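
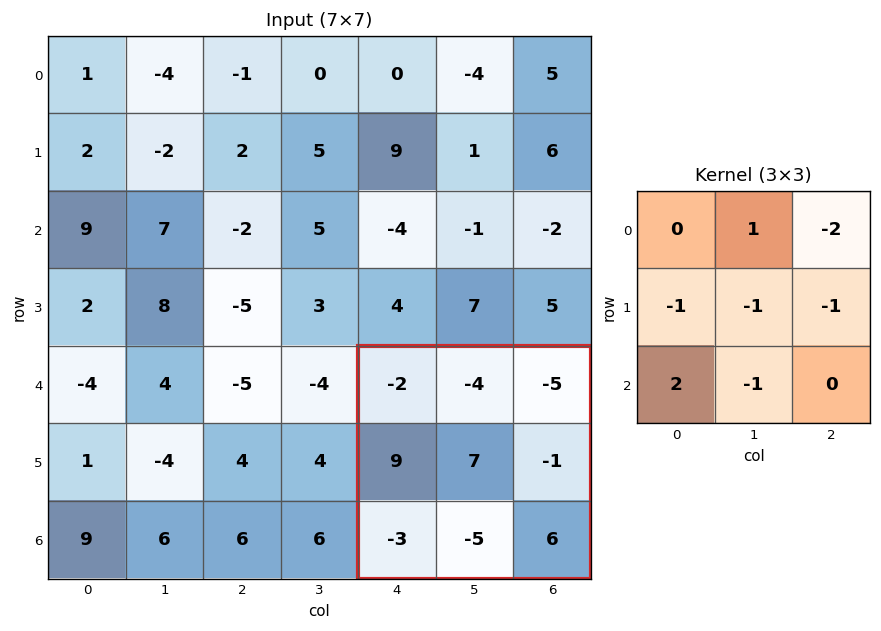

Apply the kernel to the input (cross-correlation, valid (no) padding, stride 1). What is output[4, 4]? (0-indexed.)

-10

The receptive field on the input at this output position is [-2 -4 -5 / 9 7 -1 / -3 -5 6]. Elementwise product with the kernel and sum: -4·1 + -5·-2 + 9·-1 + 7·-1 + -1·-1 + -3·2 + -5·-1.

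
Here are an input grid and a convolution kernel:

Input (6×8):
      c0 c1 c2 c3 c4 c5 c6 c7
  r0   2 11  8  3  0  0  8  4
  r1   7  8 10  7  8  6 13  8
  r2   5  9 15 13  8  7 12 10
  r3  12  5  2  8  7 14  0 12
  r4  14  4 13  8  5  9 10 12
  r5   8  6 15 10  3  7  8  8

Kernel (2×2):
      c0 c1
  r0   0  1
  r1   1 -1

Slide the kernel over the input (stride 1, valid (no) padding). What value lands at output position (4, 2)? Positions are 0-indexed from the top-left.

13

The receptive field on the input at this output position is [13 8 / 15 10]. Elementwise product with the kernel and sum: 8·1 + 15·1 + 10·-1.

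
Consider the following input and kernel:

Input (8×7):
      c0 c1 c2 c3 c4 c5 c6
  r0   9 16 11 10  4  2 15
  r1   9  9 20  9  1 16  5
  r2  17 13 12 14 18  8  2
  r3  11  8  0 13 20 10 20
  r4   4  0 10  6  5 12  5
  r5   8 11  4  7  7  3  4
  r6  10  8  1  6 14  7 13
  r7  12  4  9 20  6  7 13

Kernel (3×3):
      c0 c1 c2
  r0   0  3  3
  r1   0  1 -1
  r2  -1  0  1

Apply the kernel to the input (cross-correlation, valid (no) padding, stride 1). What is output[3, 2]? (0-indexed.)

103

The receptive field on the input at this output position is [0 13 20 / 10 6 5 / 4 7 7]. Elementwise product with the kernel and sum: 13·3 + 20·3 + 6·1 + 5·-1 + 4·-1 + 7·1.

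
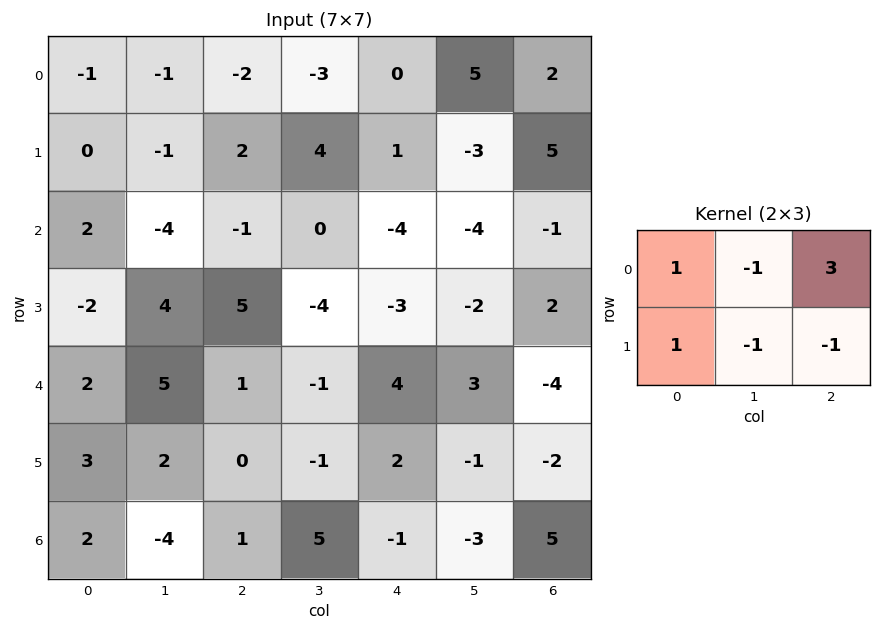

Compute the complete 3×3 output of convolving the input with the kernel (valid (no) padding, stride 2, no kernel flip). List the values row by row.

-7 -2 0
-8 -1 -6
1 13 -6

Output[0,0]: The receptive field on the input at this output position is [-1 -1 -2 / 0 -1 2]. Elementwise product with the kernel and sum: -1·1 + -1·-1 + -2·3 + 0·1 + -1·-1 + 2·-1.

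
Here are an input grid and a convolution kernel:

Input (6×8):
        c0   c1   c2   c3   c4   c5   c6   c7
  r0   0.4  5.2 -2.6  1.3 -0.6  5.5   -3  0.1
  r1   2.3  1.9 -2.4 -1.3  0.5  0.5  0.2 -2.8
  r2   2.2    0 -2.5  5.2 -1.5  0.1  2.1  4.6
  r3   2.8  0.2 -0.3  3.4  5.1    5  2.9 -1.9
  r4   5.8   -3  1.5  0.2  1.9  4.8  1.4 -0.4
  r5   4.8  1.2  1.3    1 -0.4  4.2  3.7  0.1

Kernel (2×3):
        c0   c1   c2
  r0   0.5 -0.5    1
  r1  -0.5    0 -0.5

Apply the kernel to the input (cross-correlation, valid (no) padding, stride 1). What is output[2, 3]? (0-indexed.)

The receptive field on the input at this output position is [5.2 -1.5 0.1 / 3.4 5.1 5]. Elementwise product with the kernel and sum: 5.2·0.5 + -1.5·-0.5 + 0.1·1 + 3.4·-0.5 + 5·-0.5.

-0.75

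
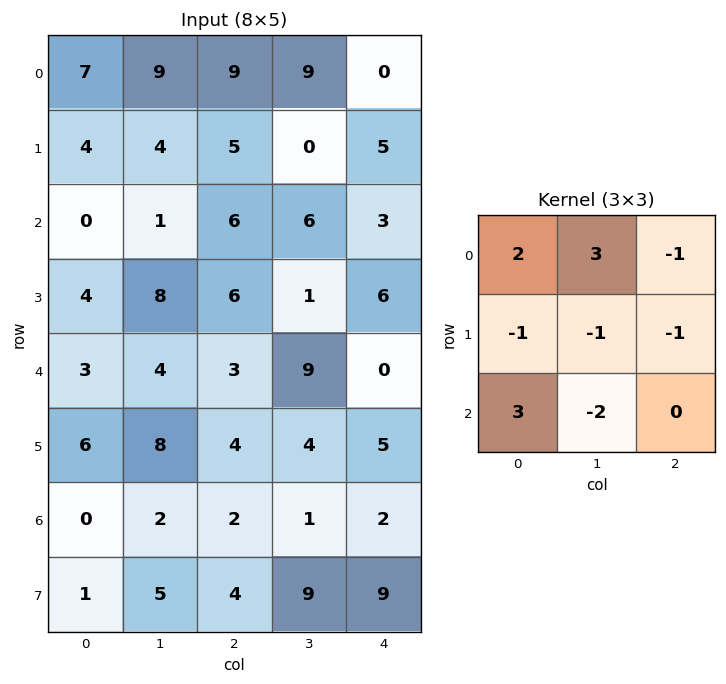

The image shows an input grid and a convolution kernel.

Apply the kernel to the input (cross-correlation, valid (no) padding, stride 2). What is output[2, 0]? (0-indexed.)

-7

The receptive field on the input at this output position is [3 4 3 / 6 8 4 / 0 2 2]. Elementwise product with the kernel and sum: 3·2 + 4·3 + 3·-1 + 6·-1 + 8·-1 + 4·-1 + 0·3 + 2·-2.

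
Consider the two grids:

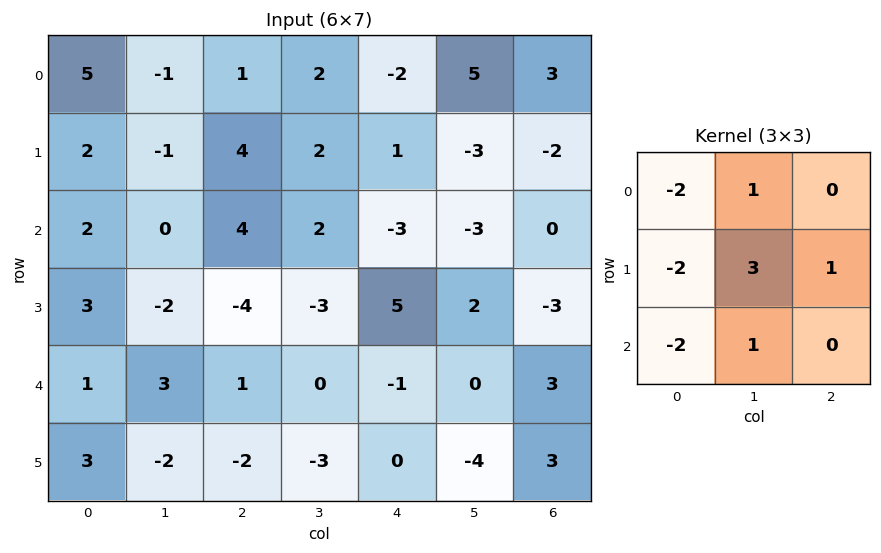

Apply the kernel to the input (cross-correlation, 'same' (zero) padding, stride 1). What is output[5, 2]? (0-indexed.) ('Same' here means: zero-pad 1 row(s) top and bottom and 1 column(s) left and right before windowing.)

-10

The receptive field on the zero-padded input at this output position is [3 1 0 / -2 -2 -3 / 0 0 0]. Elementwise product with the kernel and sum: 3·-2 + 1·1 + -2·-2 + -2·3 + -3·1 + 0·-2 + 0·1.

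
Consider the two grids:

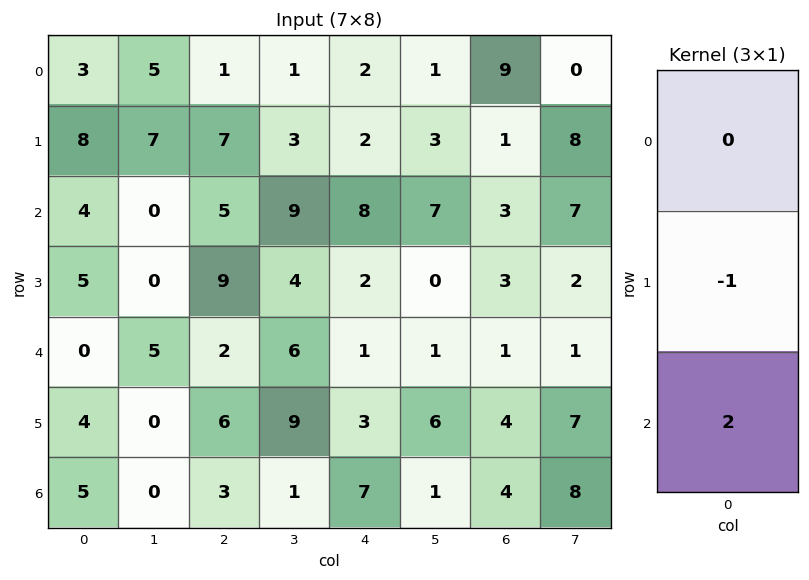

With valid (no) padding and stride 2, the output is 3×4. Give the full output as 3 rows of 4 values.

0 3 14 5
-5 -5 0 -1
6 0 11 4

Output[0,0]: The receptive field on the input at this output position is [3 / 8 / 4]. Elementwise product with the kernel and sum: 8·-1 + 4·2.
Output[0,1]: The receptive field on the input at this output position is [1 / 7 / 5]. Elementwise product with the kernel and sum: 7·-1 + 5·2.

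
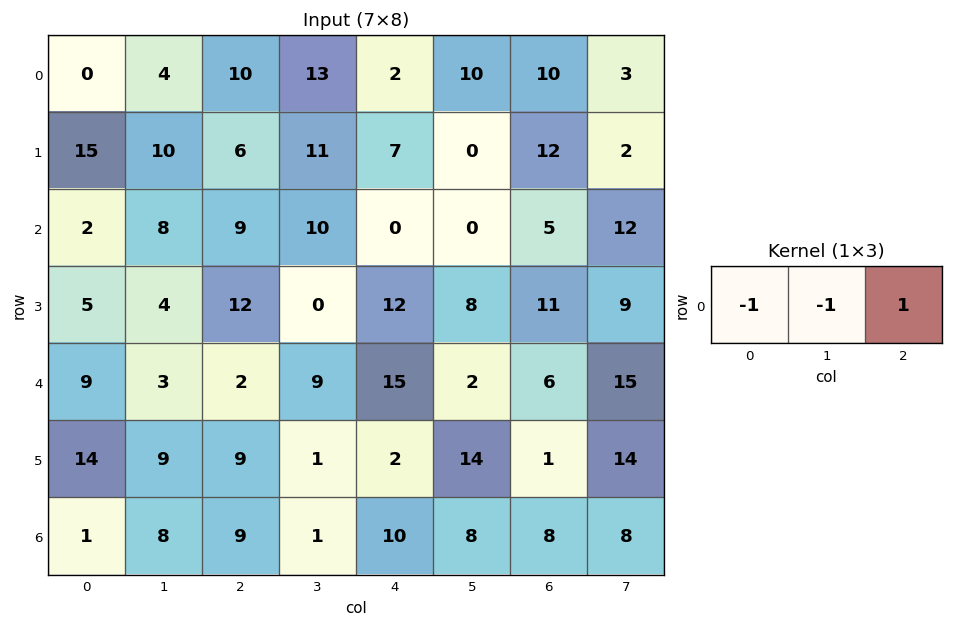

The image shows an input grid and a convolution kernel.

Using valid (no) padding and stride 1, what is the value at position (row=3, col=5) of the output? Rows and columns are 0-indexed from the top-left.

-10

The receptive field on the input at this output position is [8 11 9]. Elementwise product with the kernel and sum: 8·-1 + 11·-1 + 9·1.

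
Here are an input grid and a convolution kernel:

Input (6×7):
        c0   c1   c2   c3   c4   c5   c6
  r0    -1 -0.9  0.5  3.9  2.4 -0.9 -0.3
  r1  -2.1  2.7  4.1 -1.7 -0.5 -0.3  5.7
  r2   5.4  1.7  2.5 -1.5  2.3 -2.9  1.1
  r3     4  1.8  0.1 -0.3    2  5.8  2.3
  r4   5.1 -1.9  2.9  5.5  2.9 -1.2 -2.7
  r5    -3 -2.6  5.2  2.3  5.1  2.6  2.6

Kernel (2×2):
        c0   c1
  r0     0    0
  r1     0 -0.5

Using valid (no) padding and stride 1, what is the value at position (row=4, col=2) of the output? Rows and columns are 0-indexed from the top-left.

The receptive field on the input at this output position is [2.9 5.5 / 5.2 2.3]. Elementwise product with the kernel and sum: 2.3·-0.5.

-1.15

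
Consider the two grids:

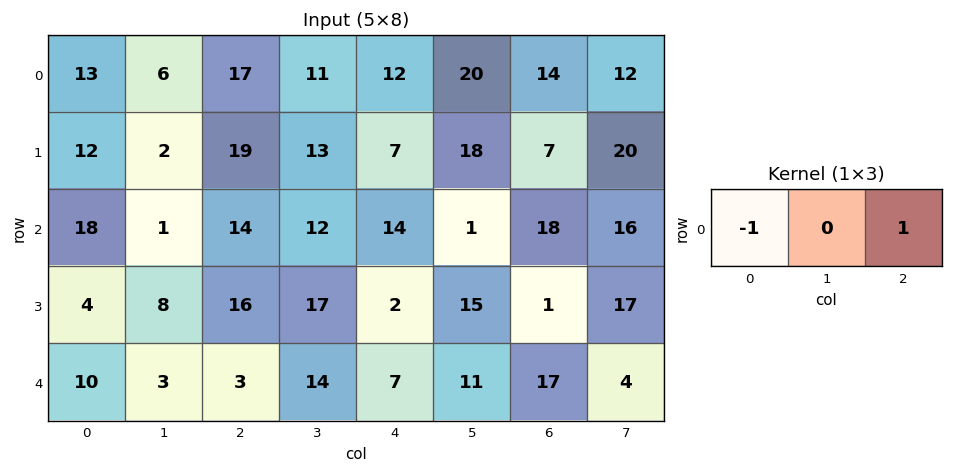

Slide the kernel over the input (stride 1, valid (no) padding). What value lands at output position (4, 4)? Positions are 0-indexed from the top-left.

The receptive field on the input at this output position is [7 11 17]. Elementwise product with the kernel and sum: 7·-1 + 17·1.

10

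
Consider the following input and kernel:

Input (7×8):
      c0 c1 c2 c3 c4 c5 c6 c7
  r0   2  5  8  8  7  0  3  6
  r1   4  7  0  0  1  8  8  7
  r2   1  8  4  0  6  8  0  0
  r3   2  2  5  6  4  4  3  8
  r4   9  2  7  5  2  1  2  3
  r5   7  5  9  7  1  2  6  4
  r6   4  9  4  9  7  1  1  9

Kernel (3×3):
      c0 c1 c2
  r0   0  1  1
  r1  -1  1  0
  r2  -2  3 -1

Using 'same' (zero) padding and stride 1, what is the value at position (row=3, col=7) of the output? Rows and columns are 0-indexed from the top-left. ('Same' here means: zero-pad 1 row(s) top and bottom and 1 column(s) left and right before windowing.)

The receptive field on the zero-padded input at this output position is [0 0 0 / 3 8 0 / 2 3 0]. Elementwise product with the kernel and sum: 0·1 + 0·1 + 3·-1 + 8·1 + 2·-2 + 3·3 + 0·-1.

10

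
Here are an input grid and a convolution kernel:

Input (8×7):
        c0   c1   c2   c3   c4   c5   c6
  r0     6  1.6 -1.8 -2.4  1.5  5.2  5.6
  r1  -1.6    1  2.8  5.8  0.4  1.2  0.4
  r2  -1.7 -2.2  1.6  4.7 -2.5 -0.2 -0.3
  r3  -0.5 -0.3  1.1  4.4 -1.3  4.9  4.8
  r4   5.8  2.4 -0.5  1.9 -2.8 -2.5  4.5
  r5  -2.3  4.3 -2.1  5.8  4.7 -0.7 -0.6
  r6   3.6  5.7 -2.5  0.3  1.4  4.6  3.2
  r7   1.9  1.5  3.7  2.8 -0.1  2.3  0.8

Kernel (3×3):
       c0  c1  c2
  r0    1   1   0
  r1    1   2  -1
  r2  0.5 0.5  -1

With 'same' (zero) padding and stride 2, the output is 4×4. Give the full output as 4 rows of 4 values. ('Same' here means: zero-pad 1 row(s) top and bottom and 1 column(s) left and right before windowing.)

8.6 -3.5 -2.7 17.2
-2.75 -3.9 2.75 5.65
3.25 -4.4 7.85 15.55
-1.35 2.4 8.05 11.25

Output[0,0]: The receptive field on the zero-padded input at this output position is [0 0 0 / 0 6 1.6 / 0 -1.6 1]. Elementwise product with the kernel and sum: 0·1 + 0·1 + 0·1 + 6·2 + 1.6·-1 + 0·0.5 + -1.6·0.5 + 1·-1.
Output[0,1]: The receptive field on the zero-padded input at this output position is [0 0 0 / 1.6 -1.8 -2.4 / 1 2.8 5.8]. Elementwise product with the kernel and sum: 0·1 + 0·1 + 1.6·1 + -1.8·2 + -2.4·-1 + 1·0.5 + 2.8·0.5 + 5.8·-1.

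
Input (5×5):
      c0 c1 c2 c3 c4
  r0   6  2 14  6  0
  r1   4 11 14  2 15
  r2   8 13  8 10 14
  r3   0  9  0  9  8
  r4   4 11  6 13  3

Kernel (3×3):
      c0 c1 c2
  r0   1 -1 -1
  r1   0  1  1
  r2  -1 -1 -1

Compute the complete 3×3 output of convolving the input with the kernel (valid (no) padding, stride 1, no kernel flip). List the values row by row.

Output[0,0]: The receptive field on the input at this output position is [6 2 14 / 4 11 14 / 8 13 8]. Elementwise product with the kernel and sum: 6·1 + 2·-1 + 14·-1 + 11·1 + 14·1 + 8·-1 + 13·-1 + 8·-1.
Output[0,1]: The receptive field on the input at this output position is [2 14 6 / 11 14 2 / 13 8 10]. Elementwise product with the kernel and sum: 2·1 + 14·-1 + 6·-1 + 14·1 + 2·1 + 13·-1 + 8·-1 + 10·-1.

-14 -33 -7
-9 -5 4
-25 -26 -21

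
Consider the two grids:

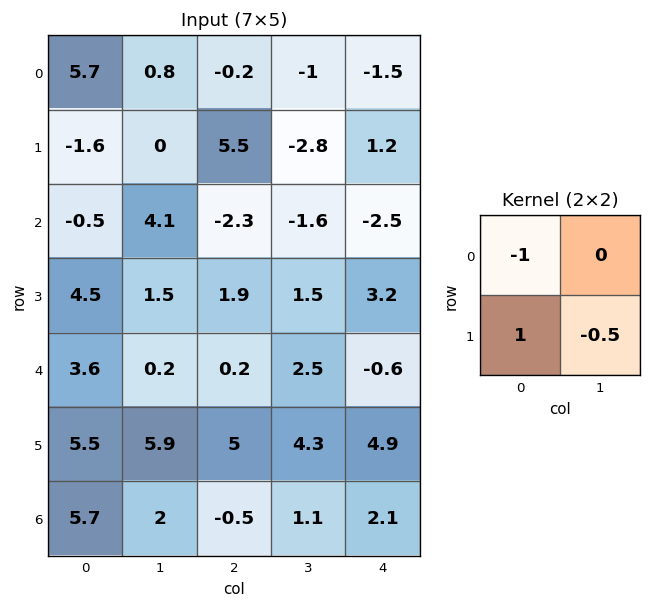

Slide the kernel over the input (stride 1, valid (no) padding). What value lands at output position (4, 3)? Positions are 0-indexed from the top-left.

The receptive field on the input at this output position is [2.5 -0.6 / 4.3 4.9]. Elementwise product with the kernel and sum: 2.5·-1 + 4.3·1 + 4.9·-0.5.

-0.65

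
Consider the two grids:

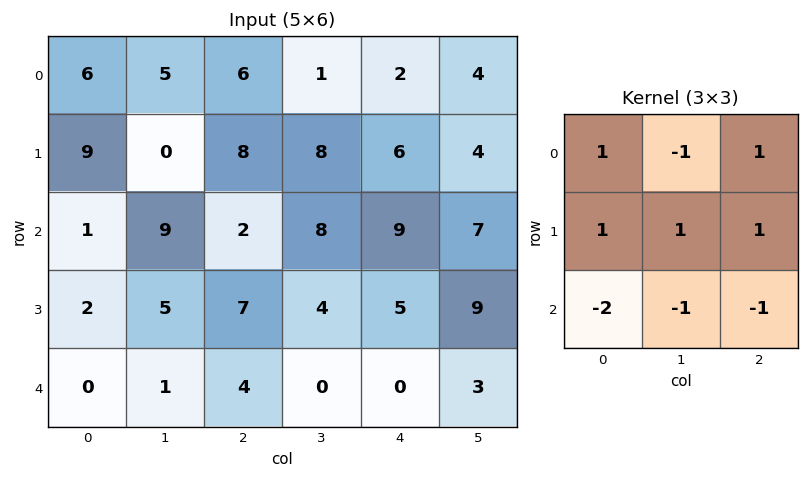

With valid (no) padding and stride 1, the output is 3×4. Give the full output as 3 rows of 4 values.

Output[0,0]: The receptive field on the input at this output position is [6 5 6 / 9 0 8 / 1 9 2]. Elementwise product with the kernel and sum: 6·1 + 5·-1 + 6·1 + 9·1 + 0·1 + 8·1 + 1·-2 + 9·-1 + 2·-1.
Output[0,1]: The receptive field on the input at this output position is [5 6 1 / 0 8 8 / 9 2 8]. Elementwise product with the kernel and sum: 5·1 + 6·-1 + 1·1 + 0·1 + 8·1 + 8·1 + 9·-2 + 2·-1 + 8·-1.

11 -12 8 -11
13 -2 2 8
3 25 11 21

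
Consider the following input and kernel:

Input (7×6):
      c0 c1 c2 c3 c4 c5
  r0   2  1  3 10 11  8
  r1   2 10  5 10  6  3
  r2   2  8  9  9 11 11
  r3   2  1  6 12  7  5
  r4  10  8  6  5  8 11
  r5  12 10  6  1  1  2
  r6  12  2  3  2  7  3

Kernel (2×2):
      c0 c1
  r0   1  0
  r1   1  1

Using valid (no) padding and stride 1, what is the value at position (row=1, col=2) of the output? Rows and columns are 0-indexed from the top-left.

The receptive field on the input at this output position is [5 10 / 9 9]. Elementwise product with the kernel and sum: 5·1 + 9·1 + 9·1.

23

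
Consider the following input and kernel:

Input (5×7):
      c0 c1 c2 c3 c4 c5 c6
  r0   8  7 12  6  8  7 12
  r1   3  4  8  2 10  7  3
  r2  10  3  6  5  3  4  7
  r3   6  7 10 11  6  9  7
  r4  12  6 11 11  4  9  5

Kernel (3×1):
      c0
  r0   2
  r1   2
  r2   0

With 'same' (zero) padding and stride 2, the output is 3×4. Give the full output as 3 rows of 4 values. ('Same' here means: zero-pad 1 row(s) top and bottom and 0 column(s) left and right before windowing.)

Output[0,0]: The receptive field on the zero-padded input at this output position is [0 / 8 / 3]. Elementwise product with the kernel and sum: 0·2 + 8·2.

16 24 16 24
26 28 26 20
36 42 20 24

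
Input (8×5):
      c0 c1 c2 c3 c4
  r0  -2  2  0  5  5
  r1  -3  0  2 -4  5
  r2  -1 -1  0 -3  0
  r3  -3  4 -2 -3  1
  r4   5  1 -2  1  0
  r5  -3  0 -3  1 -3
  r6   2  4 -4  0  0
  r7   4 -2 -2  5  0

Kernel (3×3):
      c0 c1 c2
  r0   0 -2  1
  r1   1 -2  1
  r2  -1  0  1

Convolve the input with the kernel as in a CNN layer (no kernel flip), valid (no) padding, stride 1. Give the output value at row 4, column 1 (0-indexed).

The receptive field on the input at this output position is [1 -2 1 / 0 -3 1 / 4 -4 0]. Elementwise product with the kernel and sum: -2·-2 + 1·1 + 0·1 + -3·-2 + 1·1 + 4·-1 + 0·1.

8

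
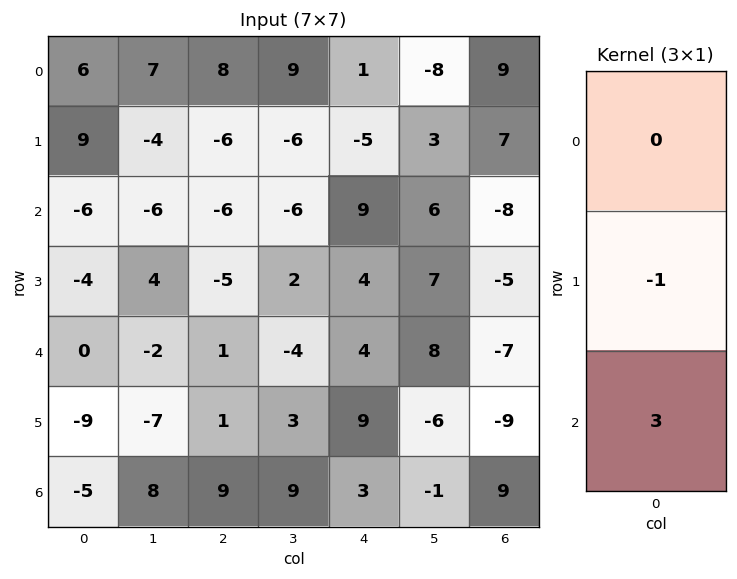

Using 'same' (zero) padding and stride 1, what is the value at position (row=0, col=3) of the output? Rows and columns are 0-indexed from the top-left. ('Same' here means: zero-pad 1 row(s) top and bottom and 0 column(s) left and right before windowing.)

-27

The receptive field on the zero-padded input at this output position is [0 / 9 / -6]. Elementwise product with the kernel and sum: 9·-1 + -6·3.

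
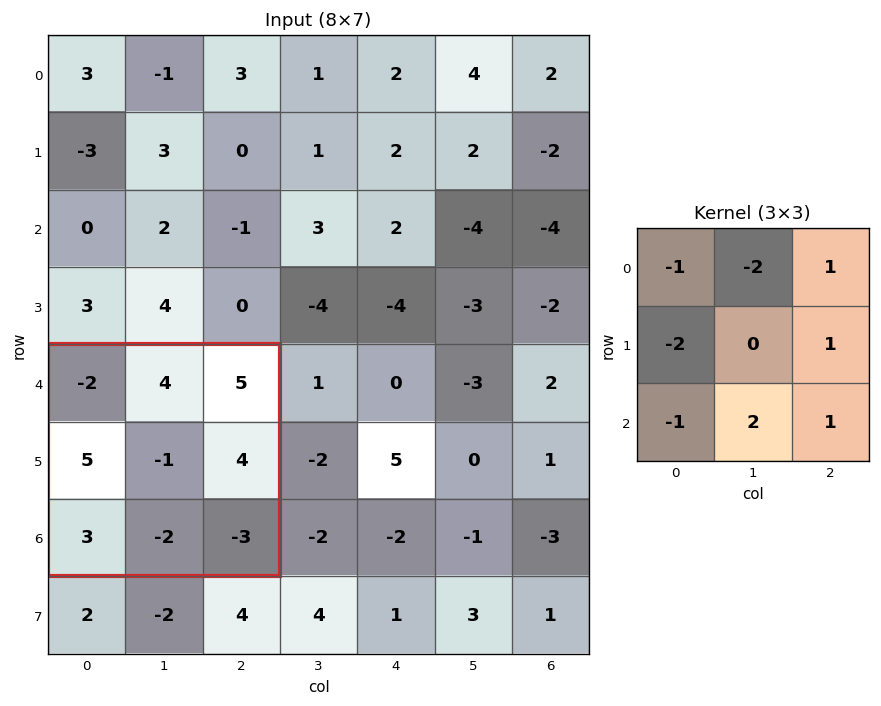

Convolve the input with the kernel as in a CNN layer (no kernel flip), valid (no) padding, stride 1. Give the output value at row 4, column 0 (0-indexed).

The receptive field on the input at this output position is [-2 4 5 / 5 -1 4 / 3 -2 -3]. Elementwise product with the kernel and sum: -2·-1 + 4·-2 + 5·1 + 5·-2 + 4·1 + 3·-1 + -2·2 + -3·1.

-17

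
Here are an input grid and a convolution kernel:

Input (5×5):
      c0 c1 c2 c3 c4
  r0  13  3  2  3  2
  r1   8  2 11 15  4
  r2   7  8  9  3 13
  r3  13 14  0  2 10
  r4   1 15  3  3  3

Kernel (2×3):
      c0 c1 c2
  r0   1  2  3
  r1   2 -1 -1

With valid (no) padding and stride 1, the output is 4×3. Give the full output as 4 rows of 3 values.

Output[0,0]: The receptive field on the input at this output position is [13 3 2 / 8 2 11]. Elementwise product with the kernel and sum: 13·1 + 3·2 + 2·3 + 8·2 + 2·-1 + 11·-1.

28 -6 17
42 73 55
62 61 42
25 44 34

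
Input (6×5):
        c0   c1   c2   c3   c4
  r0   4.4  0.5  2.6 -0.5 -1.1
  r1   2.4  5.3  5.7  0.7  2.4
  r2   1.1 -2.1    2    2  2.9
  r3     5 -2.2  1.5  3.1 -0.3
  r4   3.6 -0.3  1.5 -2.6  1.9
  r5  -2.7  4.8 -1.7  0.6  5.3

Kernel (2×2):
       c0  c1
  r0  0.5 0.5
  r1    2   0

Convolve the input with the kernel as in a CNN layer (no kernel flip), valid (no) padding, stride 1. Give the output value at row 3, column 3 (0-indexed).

-3.8

The receptive field on the input at this output position is [3.1 -0.3 / -2.6 1.9]. Elementwise product with the kernel and sum: 3.1·0.5 + -0.3·0.5 + -2.6·2.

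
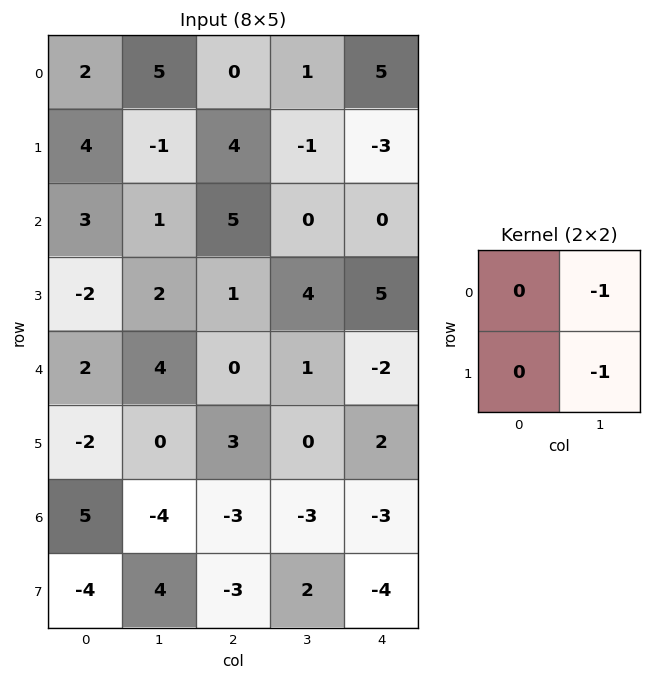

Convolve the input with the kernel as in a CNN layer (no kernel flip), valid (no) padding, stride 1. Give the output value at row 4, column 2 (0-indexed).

-1

The receptive field on the input at this output position is [0 1 / 3 0]. Elementwise product with the kernel and sum: 1·-1 + 0·-1.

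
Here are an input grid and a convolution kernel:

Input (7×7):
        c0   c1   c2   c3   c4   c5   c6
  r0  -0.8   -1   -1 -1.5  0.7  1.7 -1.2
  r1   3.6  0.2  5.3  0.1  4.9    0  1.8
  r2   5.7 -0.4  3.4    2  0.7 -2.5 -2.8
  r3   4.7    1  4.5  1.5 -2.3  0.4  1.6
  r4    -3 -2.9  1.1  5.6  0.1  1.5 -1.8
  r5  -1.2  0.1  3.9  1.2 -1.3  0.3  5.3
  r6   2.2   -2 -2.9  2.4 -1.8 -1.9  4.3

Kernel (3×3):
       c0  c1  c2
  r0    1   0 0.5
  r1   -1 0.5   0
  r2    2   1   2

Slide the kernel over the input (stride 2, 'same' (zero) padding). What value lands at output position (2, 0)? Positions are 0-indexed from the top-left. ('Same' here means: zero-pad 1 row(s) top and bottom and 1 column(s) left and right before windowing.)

-2

The receptive field on the zero-padded input at this output position is [0 4.7 1 / 0 -3 -2.9 / 0 -1.2 0.1]. Elementwise product with the kernel and sum: 0·1 + 1·0.5 + 0·-1 + -3·0.5 + 0·2 + -1.2·1 + 0.1·2.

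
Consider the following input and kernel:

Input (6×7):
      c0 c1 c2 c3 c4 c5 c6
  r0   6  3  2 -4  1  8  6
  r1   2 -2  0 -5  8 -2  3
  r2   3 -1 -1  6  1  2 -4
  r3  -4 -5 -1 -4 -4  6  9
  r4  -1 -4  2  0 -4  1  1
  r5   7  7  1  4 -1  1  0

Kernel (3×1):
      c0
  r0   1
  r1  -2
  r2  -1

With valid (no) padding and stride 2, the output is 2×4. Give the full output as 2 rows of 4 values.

-1 3 -16 4
12 -1 13 -23

Output[0,0]: The receptive field on the input at this output position is [6 / 2 / 3]. Elementwise product with the kernel and sum: 6·1 + 2·-2 + 3·-1.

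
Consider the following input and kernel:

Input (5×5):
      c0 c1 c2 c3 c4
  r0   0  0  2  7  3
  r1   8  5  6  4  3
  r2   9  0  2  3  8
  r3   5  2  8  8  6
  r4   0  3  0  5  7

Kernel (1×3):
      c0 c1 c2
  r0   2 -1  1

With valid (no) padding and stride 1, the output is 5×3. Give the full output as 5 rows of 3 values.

2 5 0
17 8 11
20 1 9
16 4 14
-3 11 2

Output[0,0]: The receptive field on the input at this output position is [0 0 2]. Elementwise product with the kernel and sum: 0·2 + 0·-1 + 2·1.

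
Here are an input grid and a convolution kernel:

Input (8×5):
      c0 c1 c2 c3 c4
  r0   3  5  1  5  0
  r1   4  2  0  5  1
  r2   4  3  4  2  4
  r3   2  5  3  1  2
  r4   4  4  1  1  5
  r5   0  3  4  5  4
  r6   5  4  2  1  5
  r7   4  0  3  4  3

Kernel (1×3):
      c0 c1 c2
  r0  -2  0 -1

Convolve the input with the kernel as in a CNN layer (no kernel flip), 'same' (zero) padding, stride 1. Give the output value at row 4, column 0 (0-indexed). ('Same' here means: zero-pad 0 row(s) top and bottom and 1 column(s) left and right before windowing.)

The receptive field on the zero-padded input at this output position is [0 4 4]. Elementwise product with the kernel and sum: 0·-2 + 4·-1.

-4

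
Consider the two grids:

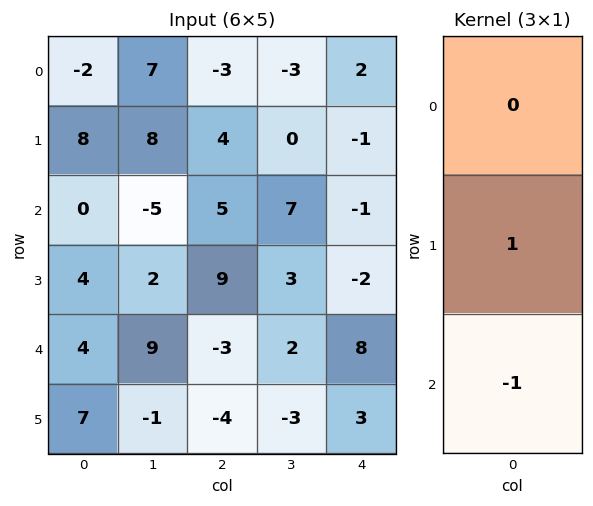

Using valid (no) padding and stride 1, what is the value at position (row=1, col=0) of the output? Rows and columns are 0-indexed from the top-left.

The receptive field on the input at this output position is [8 / 0 / 4]. Elementwise product with the kernel and sum: 0·1 + 4·-1.

-4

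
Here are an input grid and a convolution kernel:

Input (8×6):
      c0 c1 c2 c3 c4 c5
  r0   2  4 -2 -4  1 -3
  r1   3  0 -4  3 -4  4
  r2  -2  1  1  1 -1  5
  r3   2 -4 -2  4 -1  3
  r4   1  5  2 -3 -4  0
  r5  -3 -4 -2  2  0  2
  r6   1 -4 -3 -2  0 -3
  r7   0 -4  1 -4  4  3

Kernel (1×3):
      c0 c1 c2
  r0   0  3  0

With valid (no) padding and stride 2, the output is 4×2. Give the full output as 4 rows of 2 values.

Output[0,0]: The receptive field on the input at this output position is [2 4 -2]. Elementwise product with the kernel and sum: 4·3.

12 -12
3 3
15 -9
-12 -6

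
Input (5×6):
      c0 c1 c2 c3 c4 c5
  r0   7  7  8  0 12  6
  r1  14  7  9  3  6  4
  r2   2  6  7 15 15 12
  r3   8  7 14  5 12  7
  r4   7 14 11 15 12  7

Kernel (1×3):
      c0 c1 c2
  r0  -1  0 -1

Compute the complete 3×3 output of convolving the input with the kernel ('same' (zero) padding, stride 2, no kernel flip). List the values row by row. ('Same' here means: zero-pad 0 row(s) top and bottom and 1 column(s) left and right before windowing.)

Output[0,0]: The receptive field on the zero-padded input at this output position is [0 7 7]. Elementwise product with the kernel and sum: 0·-1 + 7·-1.

-7 -7 -6
-6 -21 -27
-14 -29 -22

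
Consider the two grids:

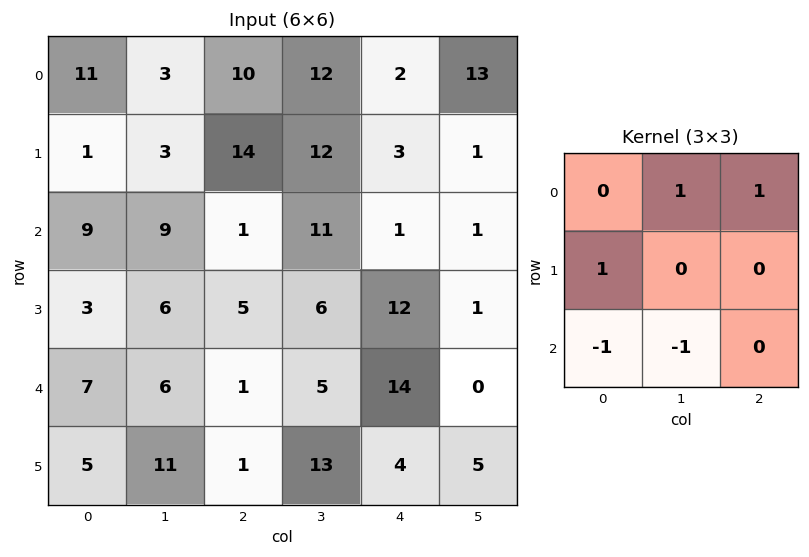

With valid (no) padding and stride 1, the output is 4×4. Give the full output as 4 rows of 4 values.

-4 15 16 15
17 24 5 -3
0 11 11 -11
2 5 5 1

Output[0,0]: The receptive field on the input at this output position is [11 3 10 / 1 3 14 / 9 9 1]. Elementwise product with the kernel and sum: 3·1 + 10·1 + 1·1 + 9·-1 + 9·-1.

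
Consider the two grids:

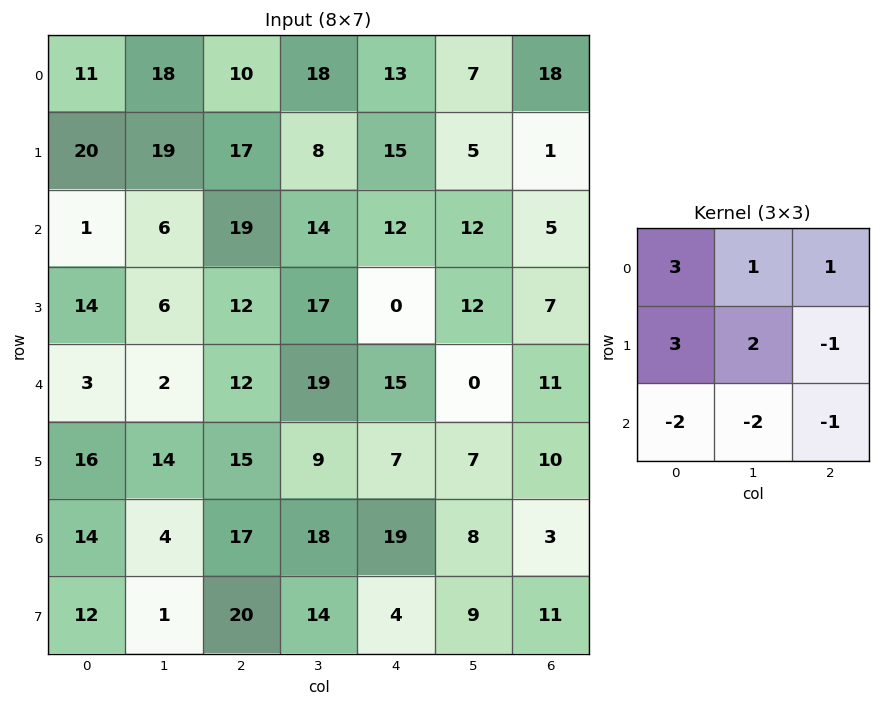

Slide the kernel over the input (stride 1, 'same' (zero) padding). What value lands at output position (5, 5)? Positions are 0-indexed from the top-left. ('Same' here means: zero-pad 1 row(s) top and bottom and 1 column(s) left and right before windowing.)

The receptive field on the zero-padded input at this output position is [15 0 11 / 7 7 10 / 19 8 3]. Elementwise product with the kernel and sum: 15·3 + 0·1 + 11·1 + 7·3 + 7·2 + 10·-1 + 19·-2 + 8·-2 + 3·-1.

24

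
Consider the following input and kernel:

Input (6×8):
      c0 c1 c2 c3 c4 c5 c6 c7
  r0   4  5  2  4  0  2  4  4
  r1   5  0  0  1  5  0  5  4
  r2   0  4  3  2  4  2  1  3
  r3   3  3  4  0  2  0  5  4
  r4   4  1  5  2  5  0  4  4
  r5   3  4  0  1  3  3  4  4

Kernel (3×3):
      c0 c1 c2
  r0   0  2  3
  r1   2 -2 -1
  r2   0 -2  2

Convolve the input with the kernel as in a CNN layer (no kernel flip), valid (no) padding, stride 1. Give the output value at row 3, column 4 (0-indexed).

23

The receptive field on the input at this output position is [2 0 5 / 5 0 4 / 3 3 4]. Elementwise product with the kernel and sum: 0·2 + 5·3 + 5·2 + 0·-2 + 4·-1 + 3·-2 + 4·2.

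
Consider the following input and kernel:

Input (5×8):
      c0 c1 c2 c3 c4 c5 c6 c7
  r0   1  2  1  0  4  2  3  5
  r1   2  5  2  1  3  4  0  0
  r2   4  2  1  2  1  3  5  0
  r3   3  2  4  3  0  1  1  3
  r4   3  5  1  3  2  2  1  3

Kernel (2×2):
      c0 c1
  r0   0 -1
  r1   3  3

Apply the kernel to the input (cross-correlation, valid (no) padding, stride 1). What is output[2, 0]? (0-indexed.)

The receptive field on the input at this output position is [4 2 / 3 2]. Elementwise product with the kernel and sum: 2·-1 + 3·3 + 2·3.

13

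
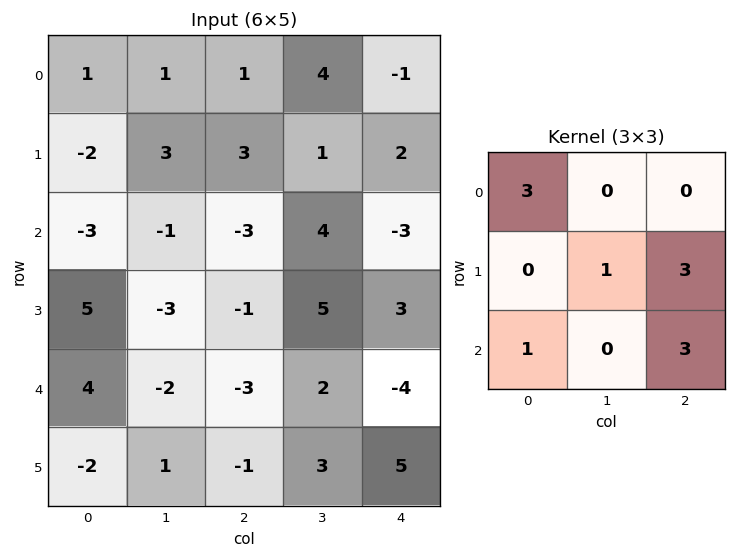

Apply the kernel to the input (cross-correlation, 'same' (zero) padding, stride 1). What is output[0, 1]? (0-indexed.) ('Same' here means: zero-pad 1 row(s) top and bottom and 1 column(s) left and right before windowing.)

11

The receptive field on the zero-padded input at this output position is [0 0 0 / 1 1 1 / -2 3 3]. Elementwise product with the kernel and sum: 0·3 + 1·1 + 1·3 + -2·1 + 3·3.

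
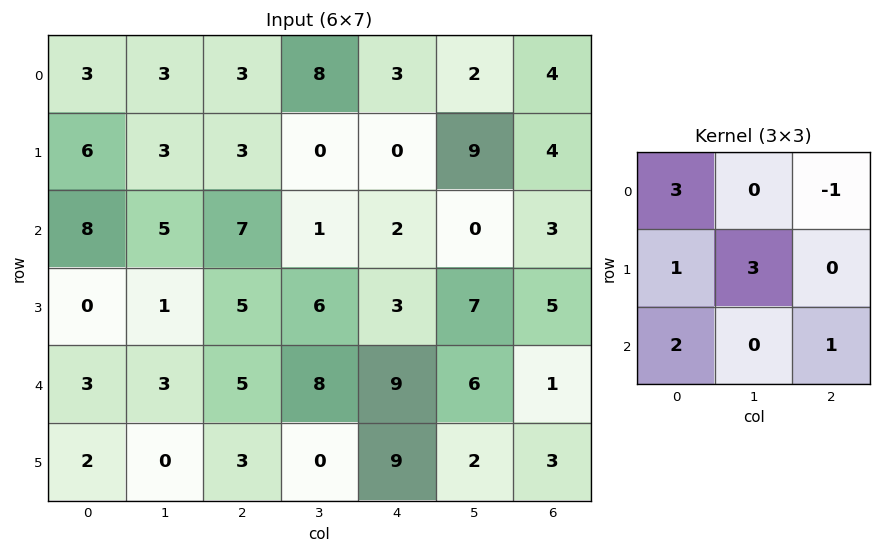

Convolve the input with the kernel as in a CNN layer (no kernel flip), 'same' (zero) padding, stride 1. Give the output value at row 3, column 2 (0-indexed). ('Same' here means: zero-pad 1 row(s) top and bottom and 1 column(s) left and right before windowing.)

44

The receptive field on the zero-padded input at this output position is [5 7 1 / 1 5 6 / 3 5 8]. Elementwise product with the kernel and sum: 5·3 + 1·-1 + 1·1 + 5·3 + 3·2 + 8·1.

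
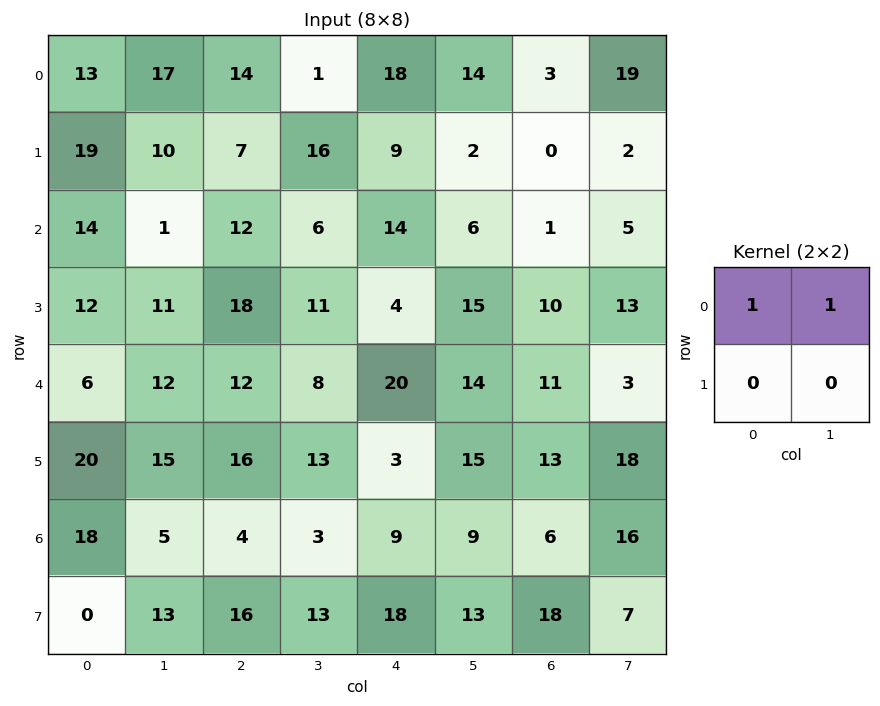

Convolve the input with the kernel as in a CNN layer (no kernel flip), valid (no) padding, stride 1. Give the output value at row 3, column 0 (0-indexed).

23

The receptive field on the input at this output position is [12 11 / 6 12]. Elementwise product with the kernel and sum: 12·1 + 11·1.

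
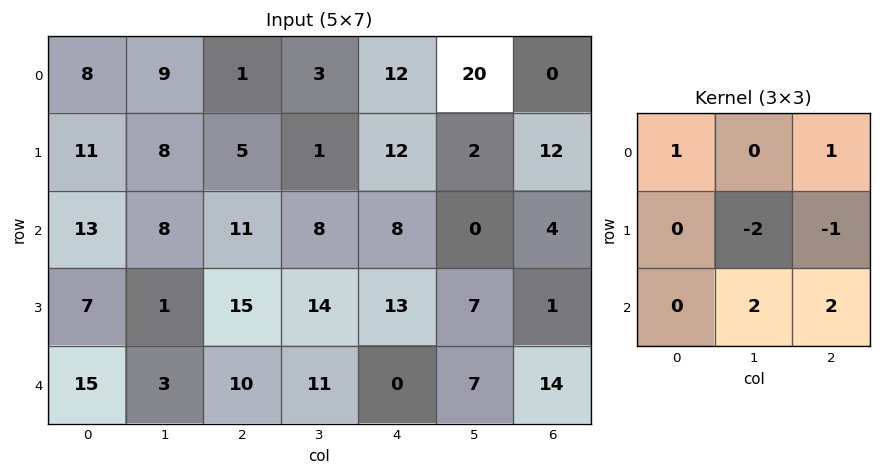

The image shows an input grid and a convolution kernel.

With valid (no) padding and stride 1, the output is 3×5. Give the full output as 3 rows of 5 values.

Output[0,0]: The receptive field on the input at this output position is [8 9 1 / 11 8 5 / 13 8 11]. Elementwise product with the kernel and sum: 8·1 + 1·1 + 8·-2 + 5·-1 + 8·2 + 11·2.

26 39 31 13 4
21 37 47 27 36
33 14 0 -11 39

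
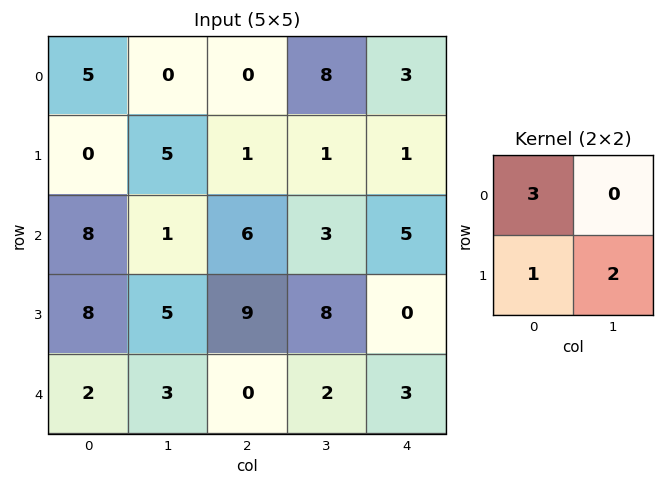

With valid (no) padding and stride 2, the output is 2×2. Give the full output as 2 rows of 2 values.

Output[0,0]: The receptive field on the input at this output position is [5 0 / 0 5]. Elementwise product with the kernel and sum: 5·3 + 0·1 + 5·2.

25 3
42 43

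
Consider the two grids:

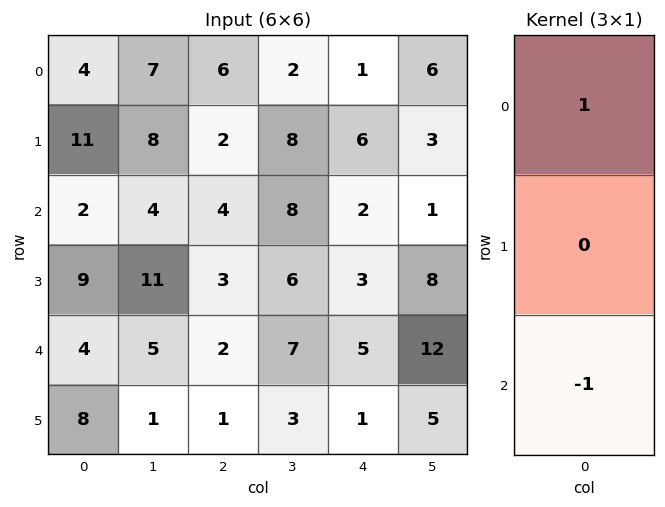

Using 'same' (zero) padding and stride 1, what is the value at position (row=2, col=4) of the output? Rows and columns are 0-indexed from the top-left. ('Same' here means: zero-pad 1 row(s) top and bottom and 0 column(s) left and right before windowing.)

3

The receptive field on the zero-padded input at this output position is [6 / 2 / 3]. Elementwise product with the kernel and sum: 6·1 + 3·-1.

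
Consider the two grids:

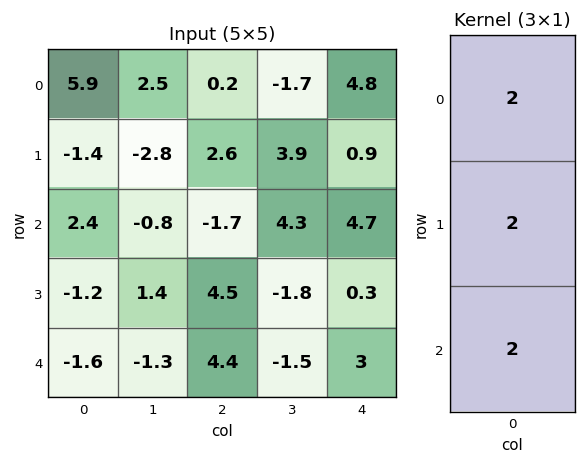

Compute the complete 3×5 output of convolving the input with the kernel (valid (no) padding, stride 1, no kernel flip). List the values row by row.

Output[0,0]: The receptive field on the input at this output position is [5.9 / -1.4 / 2.4]. Elementwise product with the kernel and sum: 5.9·2 + -1.4·2 + 2.4·2.

13.8 -2.2 2.2 13 20.8
-0.4 -4.4 10.8 12.8 11.8
-0.8 -1.4 14.4 2 16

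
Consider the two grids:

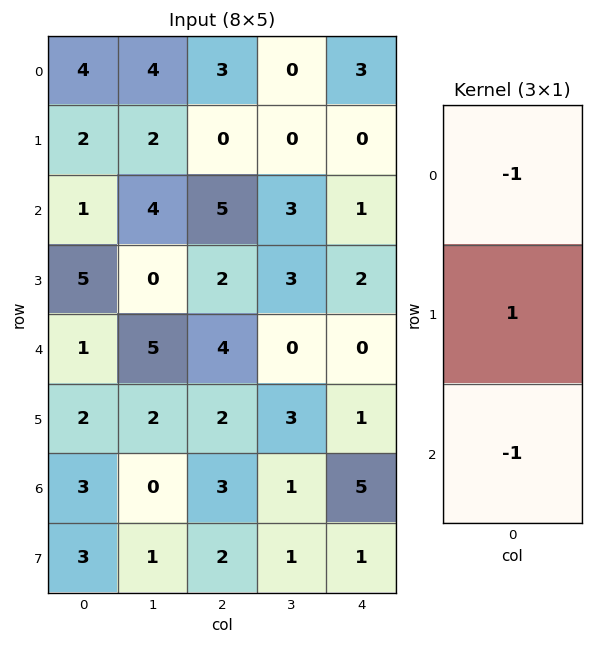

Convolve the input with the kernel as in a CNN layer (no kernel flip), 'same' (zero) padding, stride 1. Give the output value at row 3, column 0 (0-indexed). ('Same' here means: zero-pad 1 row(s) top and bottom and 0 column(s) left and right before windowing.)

3

The receptive field on the zero-padded input at this output position is [1 / 5 / 1]. Elementwise product with the kernel and sum: 1·-1 + 5·1 + 1·-1.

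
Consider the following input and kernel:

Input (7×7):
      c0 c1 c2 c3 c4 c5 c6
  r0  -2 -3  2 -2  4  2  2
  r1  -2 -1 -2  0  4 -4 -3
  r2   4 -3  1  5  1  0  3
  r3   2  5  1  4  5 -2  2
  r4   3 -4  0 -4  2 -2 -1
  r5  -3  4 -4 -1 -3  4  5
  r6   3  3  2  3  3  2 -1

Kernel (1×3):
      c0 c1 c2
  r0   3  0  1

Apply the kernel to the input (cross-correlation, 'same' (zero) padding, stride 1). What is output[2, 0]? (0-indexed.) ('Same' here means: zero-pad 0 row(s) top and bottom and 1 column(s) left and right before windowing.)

The receptive field on the zero-padded input at this output position is [0 4 -3]. Elementwise product with the kernel and sum: 0·3 + -3·1.

-3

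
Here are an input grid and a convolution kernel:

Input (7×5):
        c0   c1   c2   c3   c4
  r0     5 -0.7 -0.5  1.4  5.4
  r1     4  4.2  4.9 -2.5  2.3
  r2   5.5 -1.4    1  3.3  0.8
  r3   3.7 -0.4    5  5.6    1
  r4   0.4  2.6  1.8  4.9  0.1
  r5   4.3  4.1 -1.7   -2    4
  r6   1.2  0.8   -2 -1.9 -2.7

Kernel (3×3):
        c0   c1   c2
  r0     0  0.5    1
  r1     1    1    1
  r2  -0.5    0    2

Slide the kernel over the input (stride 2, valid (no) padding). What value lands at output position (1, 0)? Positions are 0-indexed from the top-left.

12

The receptive field on the input at this output position is [5.5 -1.4 1 / 3.7 -0.4 5 / 0.4 2.6 1.8]. Elementwise product with the kernel and sum: -1.4·0.5 + 1·1 + 3.7·1 + -0.4·1 + 5·1 + 0.4·-0.5 + 1.8·2.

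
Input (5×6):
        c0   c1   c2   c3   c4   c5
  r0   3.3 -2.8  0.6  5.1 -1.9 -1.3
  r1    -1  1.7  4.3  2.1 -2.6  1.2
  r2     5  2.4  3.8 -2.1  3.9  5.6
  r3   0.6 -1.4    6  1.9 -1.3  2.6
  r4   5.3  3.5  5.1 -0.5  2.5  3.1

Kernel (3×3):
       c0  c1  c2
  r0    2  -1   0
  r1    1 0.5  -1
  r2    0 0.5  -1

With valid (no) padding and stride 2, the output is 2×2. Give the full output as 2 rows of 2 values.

2.35 -0.9
-1.85 15.2

Output[0,0]: The receptive field on the input at this output position is [3.3 -2.8 0.6 / -1 1.7 4.3 / 5 2.4 3.8]. Elementwise product with the kernel and sum: 3.3·2 + -2.8·-1 + -1·1 + 1.7·0.5 + 4.3·-1 + 2.4·0.5 + 3.8·-1.
Output[0,1]: The receptive field on the input at this output position is [0.6 5.1 -1.9 / 4.3 2.1 -2.6 / 3.8 -2.1 3.9]. Elementwise product with the kernel and sum: 0.6·2 + 5.1·-1 + 4.3·1 + 2.1·0.5 + -2.6·-1 + -2.1·0.5 + 3.9·-1.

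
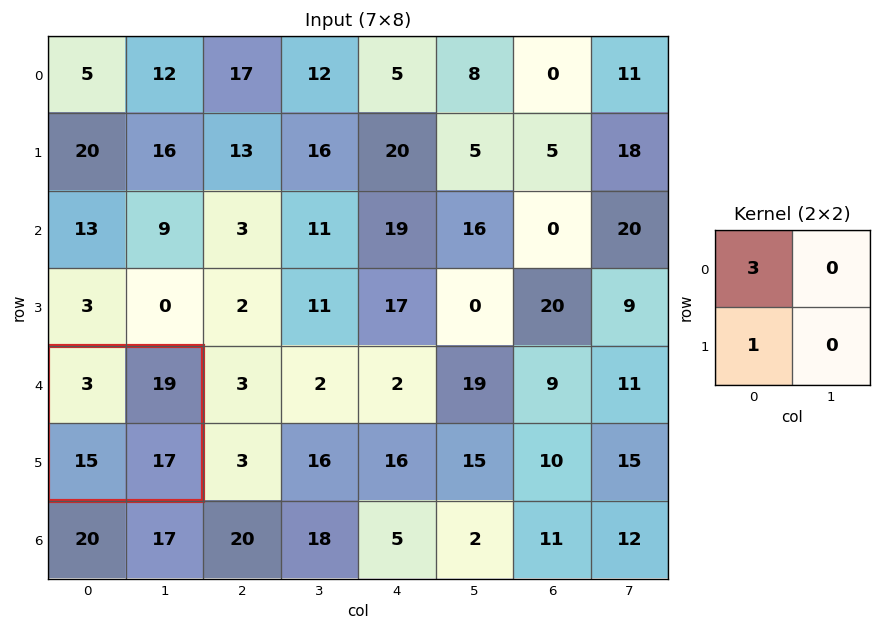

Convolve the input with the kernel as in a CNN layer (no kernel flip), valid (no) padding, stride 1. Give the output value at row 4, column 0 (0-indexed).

24

The receptive field on the input at this output position is [3 19 / 15 17]. Elementwise product with the kernel and sum: 3·3 + 15·1.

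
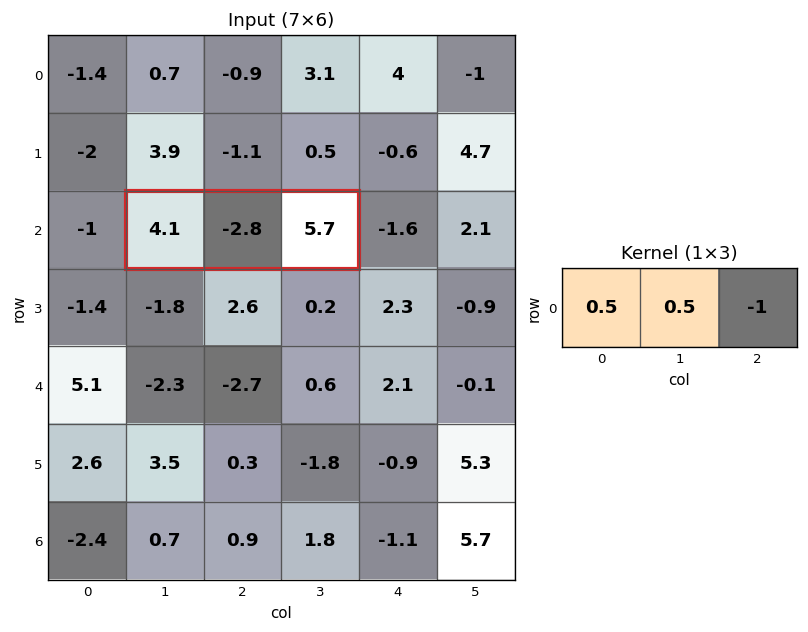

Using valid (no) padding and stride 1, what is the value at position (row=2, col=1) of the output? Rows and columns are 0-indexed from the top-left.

The receptive field on the input at this output position is [4.1 -2.8 5.7]. Elementwise product with the kernel and sum: 4.1·0.5 + -2.8·0.5 + 5.7·-1.

-5.05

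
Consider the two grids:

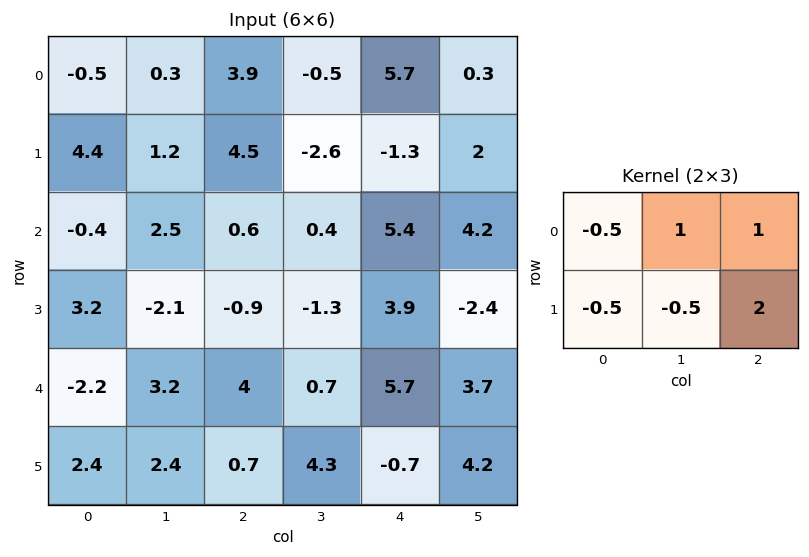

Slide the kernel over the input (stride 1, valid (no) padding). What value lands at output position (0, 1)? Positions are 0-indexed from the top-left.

The receptive field on the input at this output position is [0.3 3.9 -0.5 / 1.2 4.5 -2.6]. Elementwise product with the kernel and sum: 0.3·-0.5 + 3.9·1 + -0.5·1 + 1.2·-0.5 + 4.5·-0.5 + -2.6·2.

-4.8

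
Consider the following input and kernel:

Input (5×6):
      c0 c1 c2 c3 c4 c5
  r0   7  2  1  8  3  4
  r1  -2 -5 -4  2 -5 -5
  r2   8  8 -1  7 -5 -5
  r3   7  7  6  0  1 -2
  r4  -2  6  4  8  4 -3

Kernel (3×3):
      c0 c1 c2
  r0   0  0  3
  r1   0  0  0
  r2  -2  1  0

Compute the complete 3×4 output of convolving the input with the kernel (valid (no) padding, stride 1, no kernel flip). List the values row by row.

-5 7 18 -7
-19 -2 -27 -14
7 13 -15 -27

Output[0,0]: The receptive field on the input at this output position is [7 2 1 / -2 -5 -4 / 8 8 -1]. Elementwise product with the kernel and sum: 1·3 + 8·-2 + 8·1.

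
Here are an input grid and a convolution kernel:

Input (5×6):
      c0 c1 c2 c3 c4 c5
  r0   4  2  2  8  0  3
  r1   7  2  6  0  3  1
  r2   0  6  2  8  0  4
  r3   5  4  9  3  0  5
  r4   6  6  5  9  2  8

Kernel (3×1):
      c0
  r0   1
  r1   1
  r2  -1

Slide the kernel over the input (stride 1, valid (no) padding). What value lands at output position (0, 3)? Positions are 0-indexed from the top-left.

0

The receptive field on the input at this output position is [8 / 0 / 8]. Elementwise product with the kernel and sum: 8·1 + 0·1 + 8·-1.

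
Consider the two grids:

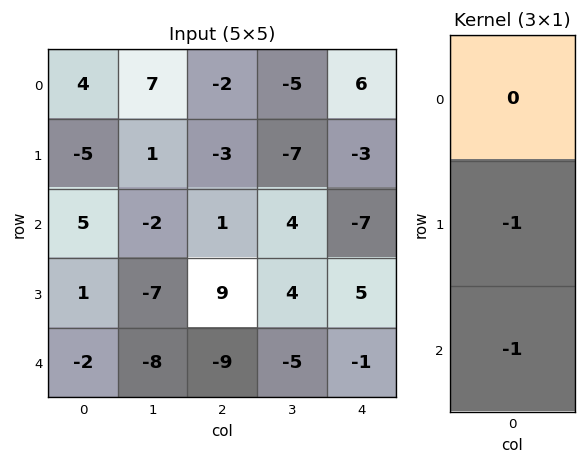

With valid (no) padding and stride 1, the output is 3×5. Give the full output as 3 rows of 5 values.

0 1 2 3 10
-6 9 -10 -8 2
1 15 0 1 -4

Output[0,0]: The receptive field on the input at this output position is [4 / -5 / 5]. Elementwise product with the kernel and sum: -5·-1 + 5·-1.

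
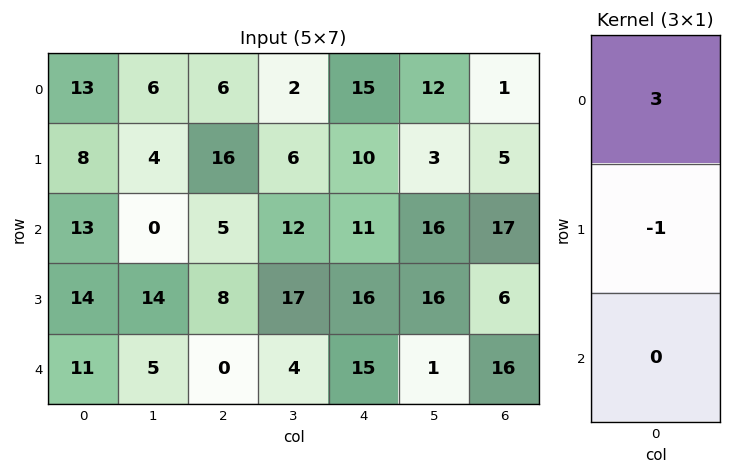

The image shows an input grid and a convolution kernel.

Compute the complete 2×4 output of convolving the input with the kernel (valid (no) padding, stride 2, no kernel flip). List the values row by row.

Output[0,0]: The receptive field on the input at this output position is [13 / 8 / 13]. Elementwise product with the kernel and sum: 13·3 + 8·-1.
Output[0,1]: The receptive field on the input at this output position is [6 / 16 / 5]. Elementwise product with the kernel and sum: 6·3 + 16·-1.

31 2 35 -2
25 7 17 45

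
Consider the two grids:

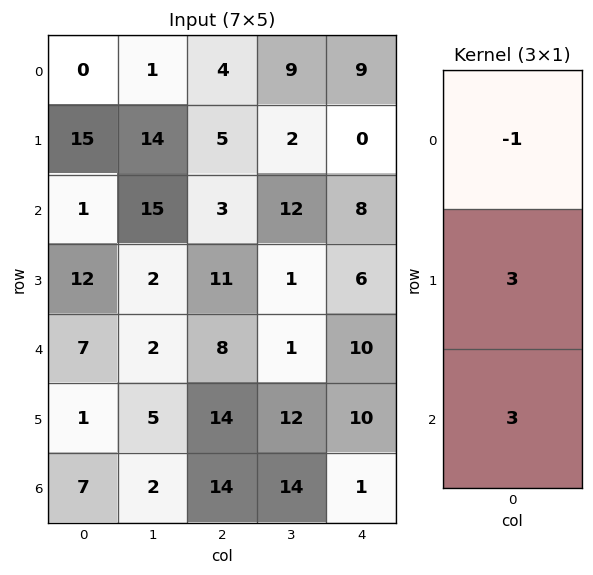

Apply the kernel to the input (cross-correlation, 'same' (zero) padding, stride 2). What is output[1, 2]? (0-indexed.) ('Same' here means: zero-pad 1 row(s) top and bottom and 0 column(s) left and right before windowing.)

42

The receptive field on the zero-padded input at this output position is [0 / 8 / 6]. Elementwise product with the kernel and sum: 0·-1 + 8·3 + 6·3.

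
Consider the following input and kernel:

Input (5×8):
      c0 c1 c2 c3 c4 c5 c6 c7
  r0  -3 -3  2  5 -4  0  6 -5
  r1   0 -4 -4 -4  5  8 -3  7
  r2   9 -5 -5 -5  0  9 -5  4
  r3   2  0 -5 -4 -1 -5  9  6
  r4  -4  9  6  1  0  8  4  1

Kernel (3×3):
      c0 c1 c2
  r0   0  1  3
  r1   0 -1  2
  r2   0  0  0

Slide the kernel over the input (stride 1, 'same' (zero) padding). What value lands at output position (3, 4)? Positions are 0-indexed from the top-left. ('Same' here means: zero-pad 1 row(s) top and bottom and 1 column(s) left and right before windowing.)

The receptive field on the zero-padded input at this output position is [-5 0 9 / -4 -1 -5 / 1 0 8]. Elementwise product with the kernel and sum: 0·1 + 9·3 + -1·-1 + -5·2.

18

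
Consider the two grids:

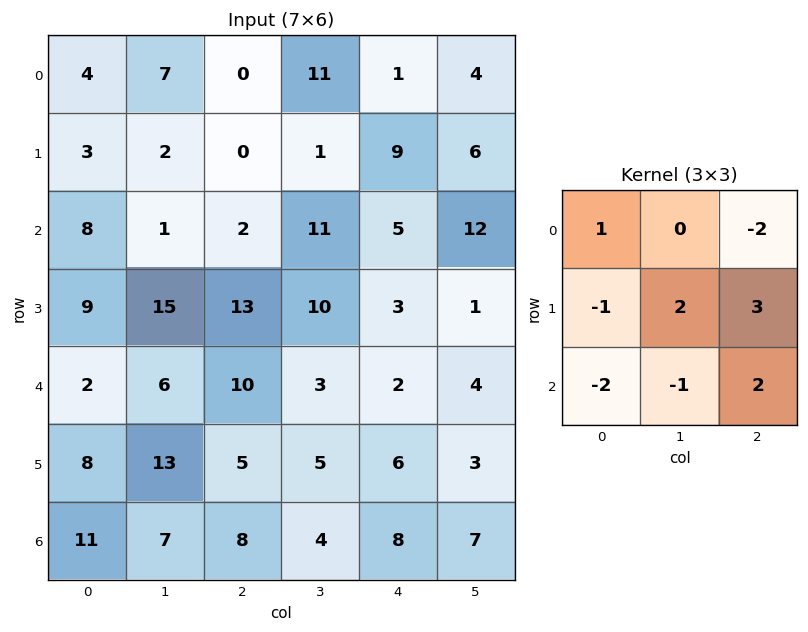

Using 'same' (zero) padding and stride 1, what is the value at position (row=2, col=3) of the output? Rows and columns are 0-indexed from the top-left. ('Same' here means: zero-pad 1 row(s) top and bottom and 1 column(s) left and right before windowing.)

-13

The receptive field on the zero-padded input at this output position is [0 1 9 / 2 11 5 / 13 10 3]. Elementwise product with the kernel and sum: 0·1 + 9·-2 + 2·-1 + 11·2 + 5·3 + 13·-2 + 10·-1 + 3·2.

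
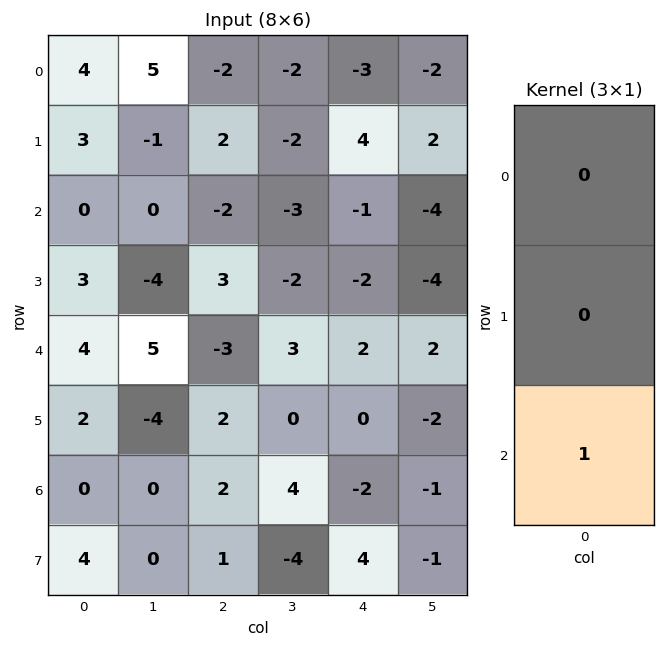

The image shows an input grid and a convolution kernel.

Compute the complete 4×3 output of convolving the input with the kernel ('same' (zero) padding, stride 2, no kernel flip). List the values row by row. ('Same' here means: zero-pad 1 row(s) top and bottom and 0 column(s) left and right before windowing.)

3 2 4
3 3 -2
2 2 0
4 1 4

Output[0,0]: The receptive field on the zero-padded input at this output position is [0 / 4 / 3]. Elementwise product with the kernel and sum: 3·1.
Output[0,1]: The receptive field on the zero-padded input at this output position is [0 / -2 / 2]. Elementwise product with the kernel and sum: 2·1.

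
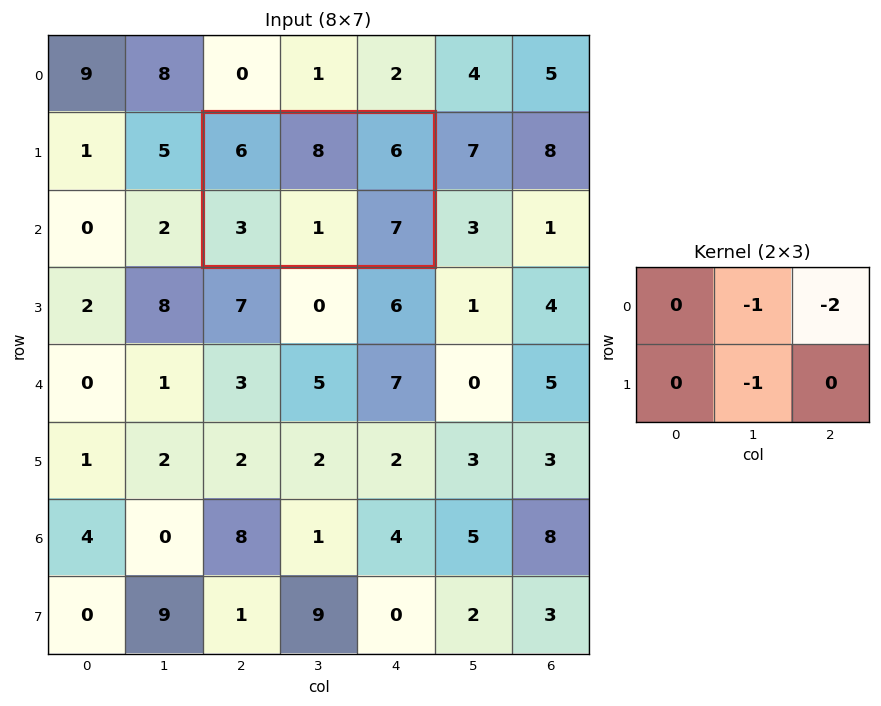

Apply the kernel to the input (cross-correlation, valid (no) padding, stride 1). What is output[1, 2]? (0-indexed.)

-21

The receptive field on the input at this output position is [6 8 6 / 3 1 7]. Elementwise product with the kernel and sum: 8·-1 + 6·-2 + 1·-1.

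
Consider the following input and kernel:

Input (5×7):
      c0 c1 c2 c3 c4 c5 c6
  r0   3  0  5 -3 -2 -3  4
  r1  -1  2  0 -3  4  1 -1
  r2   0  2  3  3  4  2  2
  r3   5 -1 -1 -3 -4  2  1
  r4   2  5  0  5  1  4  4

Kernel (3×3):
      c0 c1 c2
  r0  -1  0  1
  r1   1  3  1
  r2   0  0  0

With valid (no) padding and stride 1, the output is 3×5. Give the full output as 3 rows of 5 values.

7 -4 -12 10 12
10 9 20 21 7
4 -6 -13 -14 1

Output[0,0]: The receptive field on the input at this output position is [3 0 5 / -1 2 0 / 0 2 3]. Elementwise product with the kernel and sum: 3·-1 + 5·1 + -1·1 + 2·3 + 0·1.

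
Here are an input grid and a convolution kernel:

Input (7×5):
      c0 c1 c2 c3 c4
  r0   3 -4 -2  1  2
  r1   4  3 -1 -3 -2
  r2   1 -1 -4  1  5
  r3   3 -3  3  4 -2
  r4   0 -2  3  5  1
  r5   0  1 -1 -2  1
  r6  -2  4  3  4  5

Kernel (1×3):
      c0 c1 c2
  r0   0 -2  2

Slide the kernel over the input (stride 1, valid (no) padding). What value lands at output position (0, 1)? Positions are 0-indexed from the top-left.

The receptive field on the input at this output position is [-4 -2 1]. Elementwise product with the kernel and sum: -2·-2 + 1·2.

6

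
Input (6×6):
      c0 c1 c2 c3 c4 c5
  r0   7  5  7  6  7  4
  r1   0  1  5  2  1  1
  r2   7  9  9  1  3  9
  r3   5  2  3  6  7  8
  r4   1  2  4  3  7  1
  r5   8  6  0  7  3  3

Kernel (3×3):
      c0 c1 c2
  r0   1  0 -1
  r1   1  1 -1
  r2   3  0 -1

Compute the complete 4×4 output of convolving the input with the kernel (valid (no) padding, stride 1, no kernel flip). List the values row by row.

Output[0,0]: The receptive field on the input at this output position is [7 5 7 / 0 1 5 / 7 9 9]. Elementwise product with the kernel and sum: 7·1 + 7·-1 + 0·1 + 1·1 + 5·-1 + 7·3 + 9·-1.

8 29 30 -2
14 16 13 6
1 10 13 5
25 10 -7 25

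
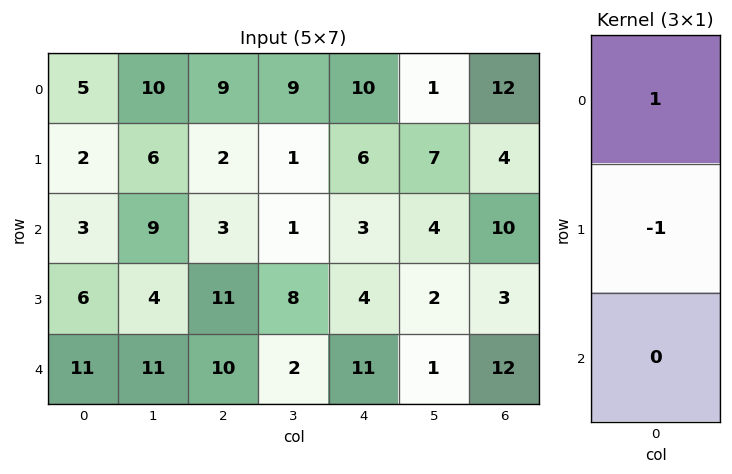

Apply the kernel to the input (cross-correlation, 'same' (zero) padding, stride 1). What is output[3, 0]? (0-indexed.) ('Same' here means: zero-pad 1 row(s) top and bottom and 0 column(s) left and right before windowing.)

The receptive field on the zero-padded input at this output position is [3 / 6 / 11]. Elementwise product with the kernel and sum: 3·1 + 6·-1.

-3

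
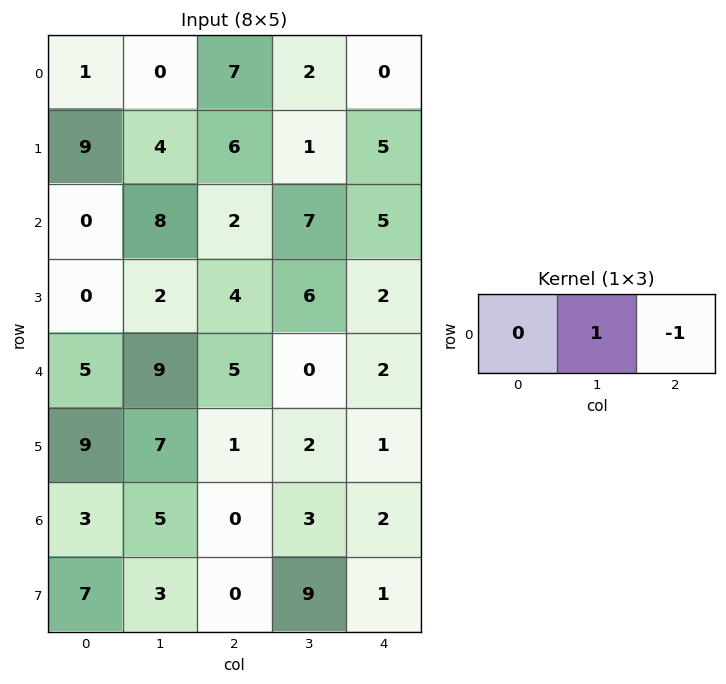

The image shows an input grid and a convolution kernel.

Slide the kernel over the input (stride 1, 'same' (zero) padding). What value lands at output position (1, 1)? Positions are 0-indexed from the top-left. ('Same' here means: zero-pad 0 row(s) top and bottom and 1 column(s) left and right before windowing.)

The receptive field on the zero-padded input at this output position is [9 4 6]. Elementwise product with the kernel and sum: 4·1 + 6·-1.

-2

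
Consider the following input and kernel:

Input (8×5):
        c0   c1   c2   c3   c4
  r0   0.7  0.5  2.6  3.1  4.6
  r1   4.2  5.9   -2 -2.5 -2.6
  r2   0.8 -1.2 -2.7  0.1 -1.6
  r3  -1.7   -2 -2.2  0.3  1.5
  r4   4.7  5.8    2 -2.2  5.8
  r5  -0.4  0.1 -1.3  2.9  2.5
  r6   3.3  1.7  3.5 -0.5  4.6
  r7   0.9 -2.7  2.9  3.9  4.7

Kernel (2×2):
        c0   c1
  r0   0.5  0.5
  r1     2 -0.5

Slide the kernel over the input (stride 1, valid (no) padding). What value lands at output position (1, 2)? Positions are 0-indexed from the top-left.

The receptive field on the input at this output position is [-2 -2.5 / -2.7 0.1]. Elementwise product with the kernel and sum: -2·0.5 + -2.5·0.5 + -2.7·2 + 0.1·-0.5.

-7.7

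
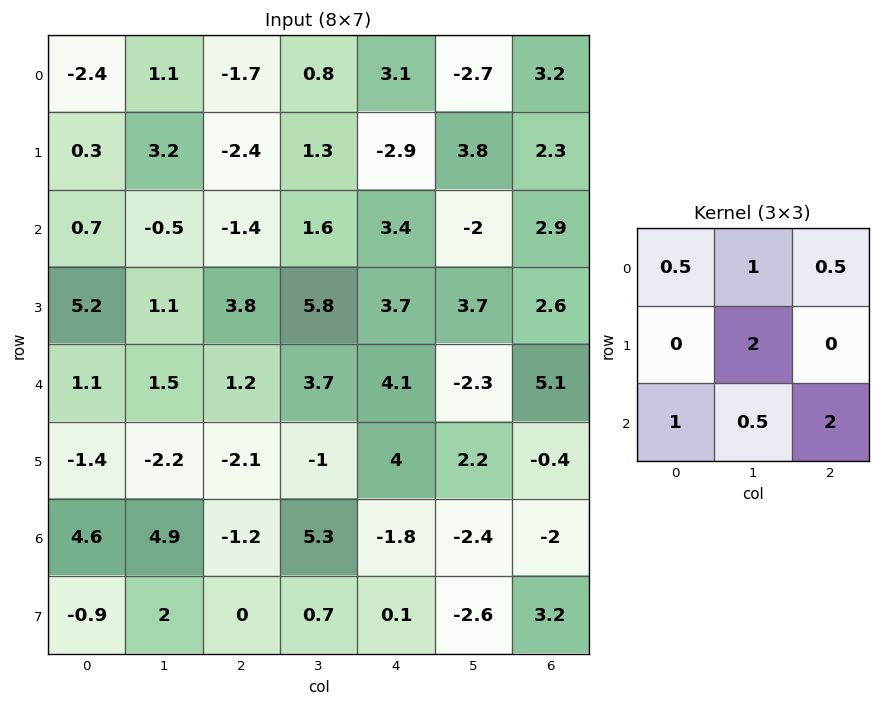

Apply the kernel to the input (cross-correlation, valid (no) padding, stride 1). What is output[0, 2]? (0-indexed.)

The receptive field on the input at this output position is [-1.7 0.8 3.1 / -2.4 1.3 -2.9 / -1.4 1.6 3.4]. Elementwise product with the kernel and sum: -1.7·0.5 + 0.8·1 + 3.1·0.5 + 1.3·2 + -1.4·1 + 1.6·0.5 + 3.4·2.

10.3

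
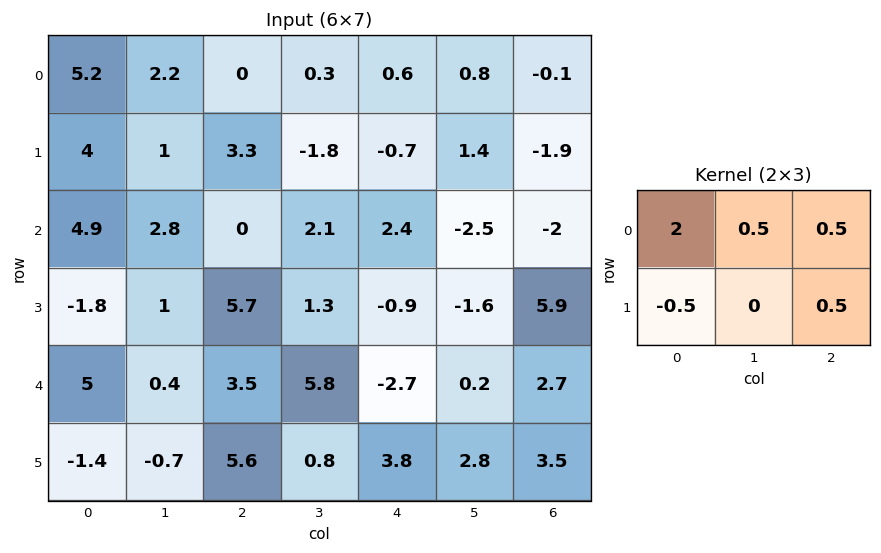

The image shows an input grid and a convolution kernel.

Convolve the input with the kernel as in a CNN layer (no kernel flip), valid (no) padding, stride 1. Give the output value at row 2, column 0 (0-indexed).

14.95

The receptive field on the input at this output position is [4.9 2.8 0 / -1.8 1 5.7]. Elementwise product with the kernel and sum: 4.9·2 + 2.8·0.5 + 0·0.5 + -1.8·-0.5 + 5.7·0.5.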